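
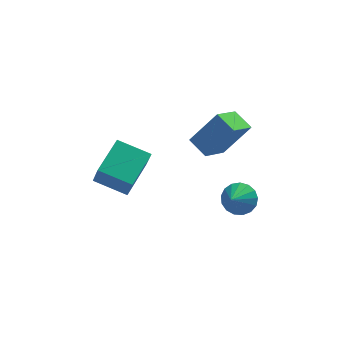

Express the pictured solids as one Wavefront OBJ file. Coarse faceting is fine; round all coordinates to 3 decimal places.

v -4.24 0.617 1.017
v -4.076 -0 2.274
v -3.2 2.189 1.652
v -3.035 1.572 2.909
v -2.805 -0.112 0.471
v -2.64 -0.729 1.728
v -1.764 1.46 1.106
v -1.6 0.843 2.363
v 2.397 0.941 -1.455
v 3.089 0.407 -1.559
v 1.863 0.099 -0.685
v 3.194 0.645 -1.227
v 3.116 0.95 -0.947
v 2.873 1.253 -0.784
v 2.521 1.485 -0.774
v 2.141 1.592 -0.921
v 1.82 1.55 -1.19
v 1.631 1.369 -1.519
v 1.617 1.089 -1.834
v 1.782 0.776 -2.062
v 2.088 0.501 -2.151
v 2.465 0.326 -2.081
v 2.826 0.292 -1.867
v 0.621 -0.314 2.968
v 1.844 -0.29 4.563
v 0.038 0.565 3.402
v 1.261 0.589 4.997
v 1.599 0.711 2.203
v 2.822 0.735 3.798
v 1.016 1.59 2.637
v 2.239 1.614 4.232
f 2 4 1
f 5 2 1
f 1 4 3
f 3 5 1
f 2 8 4
f 6 2 5
f 6 8 2
f 4 8 3
f 7 5 3
f 3 8 7
f 7 6 5
f 8 6 7
f 10 9 12
f 10 12 11
f 12 9 13
f 12 13 11
f 13 9 14
f 13 14 11
f 14 9 15
f 14 15 11
f 15 9 16
f 15 16 11
f 16 9 17
f 16 17 11
f 17 9 18
f 17 18 11
f 18 9 19
f 18 19 11
f 19 9 20
f 19 20 11
f 20 9 21
f 20 21 11
f 21 9 22
f 21 22 11
f 22 9 23
f 22 23 11
f 23 9 10
f 23 10 11
f 25 27 24
f 28 25 24
f 24 27 26
f 26 28 24
f 25 31 27
f 29 25 28
f 29 31 25
f 27 31 26
f 30 28 26
f 26 31 30
f 30 29 28
f 31 29 30



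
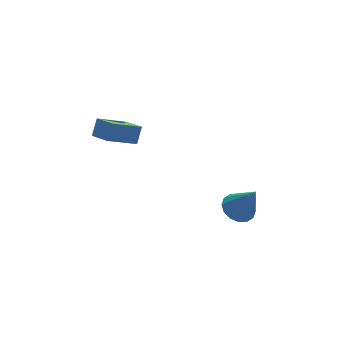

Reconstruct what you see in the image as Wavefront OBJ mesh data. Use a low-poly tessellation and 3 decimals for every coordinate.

v -0.902 -0.575 2.554
v -0.559 -1.498 2.947
v -2.266 -0.705 3.437
v -1.923 -1.628 3.831
v -0.517 -0.152 3.209
v -0.174 -1.075 3.603
v -1.881 -0.282 4.093
v -1.538 -1.205 4.486
v 3.688 -2.659 -2.328
v 4.462 -2.495 -2.503
v 4.192 -3.281 -0.672
v 4.314 -2.145 -2.326
v 3.998 -1.932 -2.15
v 3.6 -1.914 -2.022
v 3.224 -2.096 -1.976
v 2.973 -2.428 -2.024
v 2.914 -2.822 -2.154
v 3.061 -3.173 -2.33
v 3.377 -3.385 -2.507
v 3.776 -3.403 -2.635
v 4.151 -3.222 -2.681
v 4.402 -2.89 -2.633
f 2 4 1
f 5 2 1
f 1 4 3
f 3 5 1
f 2 8 4
f 6 2 5
f 6 8 2
f 4 8 3
f 7 5 3
f 3 8 7
f 7 6 5
f 8 6 7
f 10 9 12
f 10 12 11
f 12 9 13
f 12 13 11
f 13 9 14
f 13 14 11
f 14 9 15
f 14 15 11
f 15 9 16
f 15 16 11
f 16 9 17
f 16 17 11
f 17 9 18
f 17 18 11
f 18 9 19
f 18 19 11
f 19 9 20
f 19 20 11
f 20 9 21
f 20 21 11
f 21 9 22
f 21 22 11
f 22 9 10
f 22 10 11



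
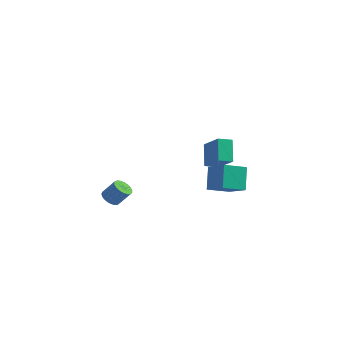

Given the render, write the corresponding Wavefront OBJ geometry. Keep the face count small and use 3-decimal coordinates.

v 2.553 -1.452 0.984
v 2.042 -0.636 2.067
v 3.054 -0.842 0.761
v 2.542 -0.026 1.844
v 3.738 -2.054 1.996
v 3.226 -1.238 3.079
v 4.238 -1.444 1.773
v 3.727 -0.628 2.856
v 1.368 0.87 -2.228
v 0.974 1.686 -0.971
v 2.134 1.988 -2.714
v 1.74 2.804 -1.456
v 2.66 0.316 -1.464
v 2.266 1.132 -0.206
v 3.426 1.434 -1.949
v 3.032 2.25 -0.692
v -4.248 0.021 -4.12
v -3.798 0.208 -4.503
v -3.122 0.465 -3.583
v -3.572 0.279 -3.2
v -3.93 0.426 -4.466
v -3.255 0.683 -3.546
v -4.118 0.574 -4.37
v -3.442 0.831 -3.45
v -4.328 0.626 -4.23
v -3.653 0.883 -3.31
v -4.525 0.574 -4.071
v -3.849 0.831 -3.151
v -4.673 0.426 -3.921
v -3.997 0.684 -3.001
v -4.748 0.208 -3.805
v -4.072 0.466 -2.885
v -4.736 -0.042 -3.743
v -4.061 0.216 -2.824
v -4.64 -0.281 -3.747
v -3.965 -0.024 -2.827
v -4.476 -0.468 -3.815
v -3.801 -0.211 -2.895
v -4.273 -0.57 -3.936
v -3.597 -0.313 -3.016
v -4.065 -0.57 -4.089
v -3.389 -0.313 -3.169
v -3.889 -0.468 -4.247
v -3.213 -0.211 -3.327
v -3.775 -0.281 -4.383
v -3.099 -0.024 -3.463
v -3.742 -0.042 -4.473
v -3.067 0.215 -3.554
f 2 4 1
f 5 2 1
f 1 4 3
f 3 5 1
f 2 8 4
f 6 2 5
f 6 8 2
f 4 8 3
f 7 5 3
f 3 8 7
f 7 6 5
f 8 6 7
f 10 12 9
f 13 10 9
f 9 12 11
f 11 13 9
f 10 16 12
f 14 10 13
f 14 16 10
f 12 16 11
f 15 13 11
f 11 16 15
f 15 14 13
f 16 14 15
f 18 17 21
f 18 21 19
f 19 21 22
f 19 22 20
f 21 17 23
f 21 23 22
f 22 23 24
f 22 24 20
f 23 17 25
f 23 25 24
f 24 25 26
f 24 26 20
f 25 17 27
f 25 27 26
f 26 27 28
f 26 28 20
f 27 17 29
f 27 29 28
f 28 29 30
f 28 30 20
f 29 17 31
f 29 31 30
f 30 31 32
f 30 32 20
f 31 17 33
f 31 33 32
f 32 33 34
f 32 34 20
f 33 17 35
f 33 35 34
f 34 35 36
f 34 36 20
f 35 17 37
f 35 37 36
f 36 37 38
f 36 38 20
f 37 17 39
f 37 39 38
f 38 39 40
f 38 40 20
f 39 17 41
f 39 41 40
f 40 41 42
f 40 42 20
f 41 17 43
f 41 43 42
f 42 43 44
f 42 44 20
f 43 17 45
f 43 45 44
f 44 45 46
f 44 46 20
f 45 17 47
f 45 47 46
f 46 47 48
f 46 48 20
f 47 17 18
f 47 18 48
f 48 18 19
f 48 19 20



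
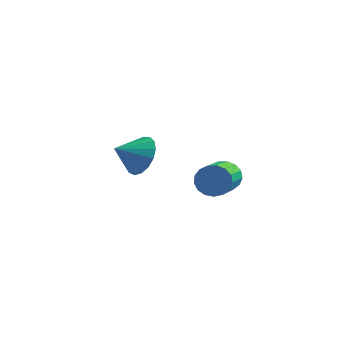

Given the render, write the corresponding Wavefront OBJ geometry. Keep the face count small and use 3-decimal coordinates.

v -3.199 4.106 0.088
v -2.699 4.259 0.893
v -3.981 3.374 0.712
v -3.013 4.595 0.892
v -3.369 4.818 0.708
v -3.687 4.879 0.381
v -3.892 4.762 -0.013
v -3.939 4.495 -0.384
v -3.816 4.138 -0.647
v -3.552 3.775 -0.742
v -3.207 3.487 -0.646
v -2.86 3.341 -0.383
v -2.59 3.37 -0.012
v -2.46 3.567 0.382
v -2.5 3.888 0.709
v 1.2 1.079 1.595
v 1.539 1.363 2.112
v 1.778 -0.395 2.922
v 1.44 -0.679 2.405
v 1.229 1.366 2.211
v 1.468 -0.391 3.02
v 0.912 1.304 2.169
v 1.152 -0.454 2.978
v 0.662 1.19 1.995
v 0.901 -0.568 2.805
v 0.534 1.05 1.73
v 0.774 -0.707 2.54
v 0.56 0.917 1.434
v 0.799 -0.84 2.244
v 0.732 0.821 1.175
v 0.971 -0.936 1.985
v 1.011 0.784 1.012
v 1.25 -0.973 1.822
v 1.334 0.815 0.983
v 1.573 -0.943 1.793
v 1.626 0.906 1.094
v 1.865 -0.852 1.904
v 1.821 1.036 1.32
v 2.06 -0.721 2.129
v 1.873 1.177 1.609
v 2.112 -0.581 2.418
v 1.772 1.295 1.895
v 2.011 -0.463 2.704
f 2 1 4
f 2 4 3
f 4 1 5
f 4 5 3
f 5 1 6
f 5 6 3
f 6 1 7
f 6 7 3
f 7 1 8
f 7 8 3
f 8 1 9
f 8 9 3
f 9 1 10
f 9 10 3
f 10 1 11
f 10 11 3
f 11 1 12
f 11 12 3
f 12 1 13
f 12 13 3
f 13 1 14
f 13 14 3
f 14 1 15
f 14 15 3
f 15 1 2
f 15 2 3
f 17 16 20
f 17 20 18
f 18 20 21
f 18 21 19
f 20 16 22
f 20 22 21
f 21 22 23
f 21 23 19
f 22 16 24
f 22 24 23
f 23 24 25
f 23 25 19
f 24 16 26
f 24 26 25
f 25 26 27
f 25 27 19
f 26 16 28
f 26 28 27
f 27 28 29
f 27 29 19
f 28 16 30
f 28 30 29
f 29 30 31
f 29 31 19
f 30 16 32
f 30 32 31
f 31 32 33
f 31 33 19
f 32 16 34
f 32 34 33
f 33 34 35
f 33 35 19
f 34 16 36
f 34 36 35
f 35 36 37
f 35 37 19
f 36 16 38
f 36 38 37
f 37 38 39
f 37 39 19
f 38 16 40
f 38 40 39
f 39 40 41
f 39 41 19
f 40 16 42
f 40 42 41
f 41 42 43
f 41 43 19
f 42 16 17
f 42 17 43
f 43 17 18
f 43 18 19



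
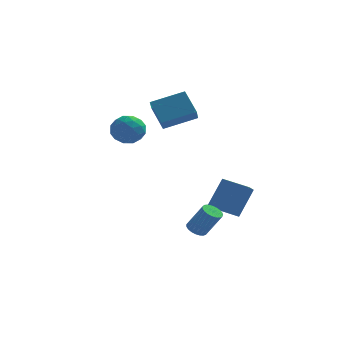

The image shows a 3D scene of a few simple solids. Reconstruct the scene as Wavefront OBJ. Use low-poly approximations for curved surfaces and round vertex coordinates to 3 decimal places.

v -1.929 3.615 3.268
v -1.915 2.68 4.036
v -0.066 4.205 3.951
v -0.052 3.271 4.719
v -1.188 2.649 2.081
v -1.174 1.715 2.849
v 0.675 3.24 2.764
v 0.689 2.305 3.532
v -3.355 4.265 1.82
v -2.526 3.783 2.3
v -3.874 2.737 1.18
v -3.045 2.255 1.66
v -3.846 2.657 2.249
v -3.526 3.601 2.645
v -2.874 2.919 0.835
v -2.554 3.863 1.231
v -2.229 2.951 1.691
v -2.83 2.789 2.565
v -3.57 3.731 0.915
v -4.171 3.569 1.789
v -2.895 4.158 2.116
v -3.505 2.362 1.364
v -3.976 2.598 1.71
v -3.488 2.315 1.992
v -3.483 4.051 2.319
v -2.995 3.767 2.601
v -3.771 3.106 2.571
v -3.405 2.753 0.879
v -2.917 2.469 1.161
v -2.912 4.205 1.488
v -2.424 3.922 1.77
v -2.629 3.414 0.909
v -2.233 3.385 2.041
v -2.538 2.488 1.664
v -2.438 2.878 1.18
v -2.25 3.433 1.412
v -2.586 3.29 2.554
v -2.891 2.392 2.178
v -3.362 2.628 2.524
v -3.174 3.183 2.757
v -2.412 2.801 2.196
v -3.509 4.128 1.302
v -3.814 3.23 0.926
v -3.226 3.337 0.723
v -3.038 3.892 0.956
v -3.862 4.032 1.816
v -4.167 3.135 1.439
v -4.15 3.087 2.068
v -3.962 3.642 2.3
v -3.988 3.719 1.284
v 1.231 -3.443 -2.859
v 1.732 -3.577 -3.18
v 2.59 -3.811 -1.742
v 2.089 -3.677 -1.421
v 1.753 -3.326 -3.151
v 2.611 -3.56 -1.714
v 1.684 -3.095 -3.072
v 2.542 -3.329 -1.635
v 1.537 -2.924 -2.956
v 2.394 -3.158 -1.519
v 1.336 -2.843 -2.824
v 2.194 -3.077 -1.386
v 1.118 -2.866 -2.697
v 1.975 -3.1 -1.26
v 0.919 -2.988 -2.598
v 1.776 -3.223 -1.161
v 0.774 -3.189 -2.544
v 1.632 -3.424 -1.107
v 0.708 -3.434 -2.545
v 1.566 -3.669 -1.108
v 0.733 -3.681 -2.6
v 1.59 -3.915 -1.163
v 0.843 -3.886 -2.699
v 1.701 -4.12 -1.262
v 1.021 -4.015 -2.827
v 1.879 -4.249 -1.389
v 1.235 -4.044 -2.959
v 2.093 -4.279 -1.522
v 1.449 -3.97 -3.074
v 2.307 -4.205 -1.637
v 1.625 -3.805 -3.152
v 2.482 -4.039 -1.715
v 1.531 2.667 -3.85
v 1.355 1.716 -3.286
v 2.264 3.553 -2.129
v 2.088 2.602 -1.564
v 3.052 2.158 -4.236
v 2.876 1.207 -3.671
v 3.785 3.044 -2.514
v 3.609 2.093 -1.95
f 2 4 1
f 5 2 1
f 1 4 3
f 3 5 1
f 2 8 4
f 6 2 5
f 6 8 2
f 4 8 3
f 7 5 3
f 3 8 7
f 7 6 5
f 8 6 7
f 9 46 25
f 46 20 49
f 25 49 14
f 46 49 25
f 9 25 21
f 25 14 26
f 21 26 10
f 25 26 21
f 9 21 30
f 21 10 31
f 30 31 16
f 21 31 30
f 9 30 42
f 30 16 45
f 42 45 19
f 30 45 42
f 9 42 46
f 42 19 50
f 46 50 20
f 42 50 46
f 10 26 37
f 26 14 40
f 37 40 18
f 26 40 37
f 14 49 27
f 49 20 48
f 27 48 13
f 49 48 27
f 20 50 47
f 50 19 43
f 47 43 11
f 50 43 47
f 19 45 44
f 45 16 32
f 44 32 15
f 45 32 44
f 16 31 36
f 31 10 33
f 36 33 17
f 31 33 36
f 12 38 24
f 38 18 39
f 24 39 13
f 38 39 24
f 12 24 22
f 24 13 23
f 22 23 11
f 24 23 22
f 12 22 29
f 22 11 28
f 29 28 15
f 22 28 29
f 12 29 34
f 29 15 35
f 34 35 17
f 29 35 34
f 12 34 38
f 34 17 41
f 38 41 18
f 34 41 38
f 13 39 27
f 39 18 40
f 27 40 14
f 39 40 27
f 11 23 47
f 23 13 48
f 47 48 20
f 23 48 47
f 15 28 44
f 28 11 43
f 44 43 19
f 28 43 44
f 17 35 36
f 35 15 32
f 36 32 16
f 35 32 36
f 18 41 37
f 41 17 33
f 37 33 10
f 41 33 37
f 52 51 55
f 52 55 53
f 53 55 56
f 53 56 54
f 55 51 57
f 55 57 56
f 56 57 58
f 56 58 54
f 57 51 59
f 57 59 58
f 58 59 60
f 58 60 54
f 59 51 61
f 59 61 60
f 60 61 62
f 60 62 54
f 61 51 63
f 61 63 62
f 62 63 64
f 62 64 54
f 63 51 65
f 63 65 64
f 64 65 66
f 64 66 54
f 65 51 67
f 65 67 66
f 66 67 68
f 66 68 54
f 67 51 69
f 67 69 68
f 68 69 70
f 68 70 54
f 69 51 71
f 69 71 70
f 70 71 72
f 70 72 54
f 71 51 73
f 71 73 72
f 72 73 74
f 72 74 54
f 73 51 75
f 73 75 74
f 74 75 76
f 74 76 54
f 75 51 77
f 75 77 76
f 76 77 78
f 76 78 54
f 77 51 79
f 77 79 78
f 78 79 80
f 78 80 54
f 79 51 81
f 79 81 80
f 80 81 82
f 80 82 54
f 81 51 52
f 81 52 82
f 82 52 53
f 82 53 54
f 84 86 83
f 87 84 83
f 83 86 85
f 85 87 83
f 84 90 86
f 88 84 87
f 88 90 84
f 86 90 85
f 89 87 85
f 85 90 89
f 89 88 87
f 90 88 89



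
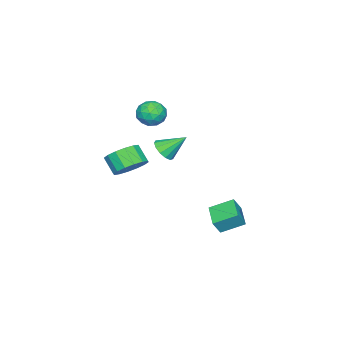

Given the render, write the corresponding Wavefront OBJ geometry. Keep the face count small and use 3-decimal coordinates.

v 1.102 -0.066 2.232
v 1.727 -0.196 2.698
v 0.558 1.026 3.268
v 1.845 0.129 2.417
v 1.727 0.392 2.078
v 1.411 0.51 1.788
v 0.996 0.445 1.639
v 0.616 0.217 1.678
v 0.389 -0.1 1.893
v 0.389 -0.406 2.216
v 0.616 -0.604 2.544
v 0.996 -0.632 2.773
v 1.411 -0.479 2.83
v 0.288 2.998 -3.739
v -0.864 2.108 -3.34
v -0.39 4.173 -3.076
v -1.542 3.283 -2.676
v 0.762 2.777 -2.864
v -0.39 1.887 -2.464
v 0.084 3.952 -2.2
v -1.068 3.062 -1.801
v -2.708 -2.322 3.053
v -1.946 -2.547 2.54
v -3.394 -3.613 2.6
v -2.632 -3.838 2.087
v -2.586 -3.848 3.032
v -2.162 -3.049 3.312
v -3.178 -3.111 1.828
v -2.754 -2.312 2.108
v -2.236 -3.034 1.783
v -1.87 -3.49 2.527
v -3.47 -2.67 2.613
v -3.104 -3.126 3.357
v -2.267 -2.321 2.836
v -3.073 -3.839 2.304
v -3.046 -3.845 2.859
v -2.598 -3.977 2.558
v -2.394 -2.616 3.29
v -1.945 -2.749 2.989
v -2.322 -3.513 3.278
v -3.395 -3.411 2.151
v -2.946 -3.544 1.85
v -2.742 -2.183 2.582
v -2.294 -2.315 2.281
v -3.018 -2.647 1.862
v -1.989 -2.74 2.09
v -2.392 -3.499 1.823
v -2.714 -3.071 1.671
v -2.464 -2.602 1.836
v -1.774 -3.008 2.527
v -2.177 -3.767 2.261
v -2.15 -3.772 2.816
v -1.901 -3.303 2.981
v -1.945 -3.294 2.082
v -3.163 -2.393 2.879
v -3.566 -3.152 2.613
v -3.439 -2.857 2.159
v -3.19 -2.388 2.324
v -2.948 -2.661 3.317
v -3.351 -3.42 3.05
v -2.876 -3.558 3.304
v -2.626 -3.089 3.469
v -3.395 -2.866 3.058
v -0.966 -3.406 -1.109
v 0.09 -3.656 -0.93
v -0.258 -4.485 -0.033
v -1.314 -4.234 -0.211
v -0.021 -3.225 -0.575
v -0.369 -4.054 0.322
v -0.385 -2.843 -0.363
v -0.734 -3.671 0.534
v -0.905 -2.611 -0.351
v -1.254 -3.439 0.546
v -1.441 -2.592 -0.541
v -1.79 -3.421 0.356
v -1.85 -2.791 -0.884
v -2.198 -3.62 0.013
v -2.022 -3.155 -1.287
v -2.37 -3.984 -0.39
v -1.911 -3.586 -1.642
v -2.259 -4.415 -0.745
v -1.546 -3.969 -1.854
v -1.895 -4.797 -0.957
v -1.026 -4.201 -1.866
v -1.375 -5.029 -0.969
v -0.49 -4.219 -1.676
v -0.839 -5.048 -0.779
v -0.082 -4.02 -1.333
v -0.43 -4.849 -0.436
f 2 1 4
f 2 4 3
f 4 1 5
f 4 5 3
f 5 1 6
f 5 6 3
f 6 1 7
f 6 7 3
f 7 1 8
f 7 8 3
f 8 1 9
f 8 9 3
f 9 1 10
f 9 10 3
f 10 1 11
f 10 11 3
f 11 1 12
f 11 12 3
f 12 1 13
f 12 13 3
f 13 1 2
f 13 2 3
f 15 17 14
f 18 15 14
f 14 17 16
f 16 18 14
f 15 21 17
f 19 15 18
f 19 21 15
f 17 21 16
f 20 18 16
f 16 21 20
f 20 19 18
f 21 19 20
f 22 59 38
f 59 33 62
f 38 62 27
f 59 62 38
f 22 38 34
f 38 27 39
f 34 39 23
f 38 39 34
f 22 34 43
f 34 23 44
f 43 44 29
f 34 44 43
f 22 43 55
f 43 29 58
f 55 58 32
f 43 58 55
f 22 55 59
f 55 32 63
f 59 63 33
f 55 63 59
f 23 39 50
f 39 27 53
f 50 53 31
f 39 53 50
f 27 62 40
f 62 33 61
f 40 61 26
f 62 61 40
f 33 63 60
f 63 32 56
f 60 56 24
f 63 56 60
f 32 58 57
f 58 29 45
f 57 45 28
f 58 45 57
f 29 44 49
f 44 23 46
f 49 46 30
f 44 46 49
f 25 51 37
f 51 31 52
f 37 52 26
f 51 52 37
f 25 37 35
f 37 26 36
f 35 36 24
f 37 36 35
f 25 35 42
f 35 24 41
f 42 41 28
f 35 41 42
f 25 42 47
f 42 28 48
f 47 48 30
f 42 48 47
f 25 47 51
f 47 30 54
f 51 54 31
f 47 54 51
f 26 52 40
f 52 31 53
f 40 53 27
f 52 53 40
f 24 36 60
f 36 26 61
f 60 61 33
f 36 61 60
f 28 41 57
f 41 24 56
f 57 56 32
f 41 56 57
f 30 48 49
f 48 28 45
f 49 45 29
f 48 45 49
f 31 54 50
f 54 30 46
f 50 46 23
f 54 46 50
f 65 64 68
f 65 68 66
f 66 68 69
f 66 69 67
f 68 64 70
f 68 70 69
f 69 70 71
f 69 71 67
f 70 64 72
f 70 72 71
f 71 72 73
f 71 73 67
f 72 64 74
f 72 74 73
f 73 74 75
f 73 75 67
f 74 64 76
f 74 76 75
f 75 76 77
f 75 77 67
f 76 64 78
f 76 78 77
f 77 78 79
f 77 79 67
f 78 64 80
f 78 80 79
f 79 80 81
f 79 81 67
f 80 64 82
f 80 82 81
f 81 82 83
f 81 83 67
f 82 64 84
f 82 84 83
f 83 84 85
f 83 85 67
f 84 64 86
f 84 86 85
f 85 86 87
f 85 87 67
f 86 64 88
f 86 88 87
f 87 88 89
f 87 89 67
f 88 64 65
f 88 65 89
f 89 65 66
f 89 66 67



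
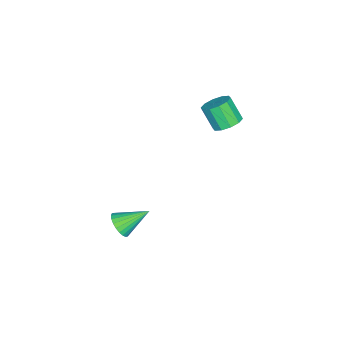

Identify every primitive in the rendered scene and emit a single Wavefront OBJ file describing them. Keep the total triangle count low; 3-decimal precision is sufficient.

v 3.299 -0.313 -3.47
v 3.92 -0.054 -3.316
v 2.621 0.813 -2.63
v 3.862 0.08 -3.542
v 3.718 0.154 -3.757
v 3.511 0.157 -3.929
v 3.271 0.089 -4.031
v 3.036 -0.041 -4.047
v 2.841 -0.212 -3.976
v 2.715 -0.398 -3.828
v 2.679 -0.571 -3.625
v 2.737 -0.706 -3.399
v 2.88 -0.78 -3.183
v 3.088 -0.783 -3.012
v 3.327 -0.714 -2.91
v 3.563 -0.585 -2.893
v 3.758 -0.414 -2.965
v 3.883 -0.227 -3.113
v -0.461 3.223 1.842
v 0.245 3.215 1.986
v 0.026 2.549 3.021
v -0.679 2.557 2.878
v 0.069 3.575 2.18
v -0.15 2.909 3.216
v -0.31 3.8 2.246
v -0.528 3.134 3.281
v -0.746 3.805 2.157
v -0.964 3.139 3.192
v -1.073 3.587 1.948
v -1.291 2.921 2.983
v -1.166 3.231 1.699
v -1.385 2.565 2.734
v -0.99 2.871 1.504
v -1.209 2.205 2.54
v -0.612 2.646 1.439
v -0.83 1.98 2.474
v -0.176 2.641 1.528
v -0.394 1.975 2.563
v 0.151 2.859 1.737
v -0.067 2.193 2.772
f 2 1 4
f 2 4 3
f 4 1 5
f 4 5 3
f 5 1 6
f 5 6 3
f 6 1 7
f 6 7 3
f 7 1 8
f 7 8 3
f 8 1 9
f 8 9 3
f 9 1 10
f 9 10 3
f 10 1 11
f 10 11 3
f 11 1 12
f 11 12 3
f 12 1 13
f 12 13 3
f 13 1 14
f 13 14 3
f 14 1 15
f 14 15 3
f 15 1 16
f 15 16 3
f 16 1 17
f 16 17 3
f 17 1 18
f 17 18 3
f 18 1 2
f 18 2 3
f 20 19 23
f 20 23 21
f 21 23 24
f 21 24 22
f 23 19 25
f 23 25 24
f 24 25 26
f 24 26 22
f 25 19 27
f 25 27 26
f 26 27 28
f 26 28 22
f 27 19 29
f 27 29 28
f 28 29 30
f 28 30 22
f 29 19 31
f 29 31 30
f 30 31 32
f 30 32 22
f 31 19 33
f 31 33 32
f 32 33 34
f 32 34 22
f 33 19 35
f 33 35 34
f 34 35 36
f 34 36 22
f 35 19 37
f 35 37 36
f 36 37 38
f 36 38 22
f 37 19 39
f 37 39 38
f 38 39 40
f 38 40 22
f 39 19 20
f 39 20 40
f 40 20 21
f 40 21 22



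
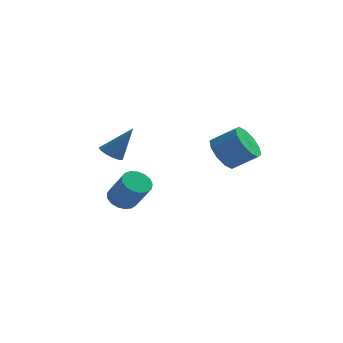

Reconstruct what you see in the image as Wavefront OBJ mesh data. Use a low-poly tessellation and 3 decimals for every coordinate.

v 2.267 2.303 -0.419
v 2.886 2.364 -1.289
v 4.133 2.237 -0.411
v 3.513 2.177 0.459
v 2.79 2.978 -1.064
v 4.036 2.852 -0.186
v 2.494 3.335 -0.592
v 3.74 3.208 0.286
v 2.111 3.297 -0.054
v 3.357 3.17 0.824
v 1.788 2.88 0.344
v 3.034 2.753 1.223
v 1.647 2.243 0.451
v 2.894 2.116 1.329
v 1.744 1.628 0.226
v 2.99 1.502 1.104
v 2.04 1.272 -0.246
v 3.286 1.145 0.632
v 2.423 1.31 -0.784
v 3.669 1.183 0.094
v 2.746 1.727 -1.183
v 3.992 1.6 -0.304
v -3.151 2.533 -0.639
v -2.709 2.036 -0.857
v -2.089 2.767 0.979
v -2.571 2.377 -0.998
v -2.617 2.768 -1.024
v -2.832 3.084 -0.929
v -3.149 3.225 -0.741
v -3.467 3.146 -0.521
v -3.684 2.873 -0.338
v -3.733 2.491 -0.251
v -3.597 2.123 -0.287
v -3.319 1.884 -0.435
v -2.988 1.852 -0.647
v -2.147 -2.169 -1.613
v -1.468 -1.902 -1.86
v -0.694 -2.605 -0.494
v -1.373 -2.871 -0.247
v -1.597 -1.63 -1.647
v -0.824 -2.333 -0.281
v -1.852 -1.482 -1.427
v -1.079 -2.185 -0.061
v -2.175 -1.491 -1.249
v -1.401 -2.194 0.117
v -2.491 -1.655 -1.154
v -1.717 -2.358 0.212
v -2.728 -1.937 -1.165
v -1.955 -2.64 0.202
v -2.832 -2.272 -1.278
v -2.059 -2.974 0.088
v -2.779 -2.583 -1.468
v -2.006 -3.286 -0.102
v -2.582 -2.799 -1.691
v -1.808 -3.502 -0.325
v -2.284 -2.871 -1.897
v -1.511 -3.574 -0.531
v -1.955 -2.782 -2.037
v -1.182 -3.485 -0.671
v -1.67 -2.552 -2.08
v -0.897 -3.255 -0.714
v -1.494 -2.235 -2.017
v -0.721 -2.938 -0.651
f 2 1 5
f 2 5 3
f 3 5 6
f 3 6 4
f 5 1 7
f 5 7 6
f 6 7 8
f 6 8 4
f 7 1 9
f 7 9 8
f 8 9 10
f 8 10 4
f 9 1 11
f 9 11 10
f 10 11 12
f 10 12 4
f 11 1 13
f 11 13 12
f 12 13 14
f 12 14 4
f 13 1 15
f 13 15 14
f 14 15 16
f 14 16 4
f 15 1 17
f 15 17 16
f 16 17 18
f 16 18 4
f 17 1 19
f 17 19 18
f 18 19 20
f 18 20 4
f 19 1 21
f 19 21 20
f 20 21 22
f 20 22 4
f 21 1 2
f 21 2 22
f 22 2 3
f 22 3 4
f 24 23 26
f 24 26 25
f 26 23 27
f 26 27 25
f 27 23 28
f 27 28 25
f 28 23 29
f 28 29 25
f 29 23 30
f 29 30 25
f 30 23 31
f 30 31 25
f 31 23 32
f 31 32 25
f 32 23 33
f 32 33 25
f 33 23 34
f 33 34 25
f 34 23 35
f 34 35 25
f 35 23 24
f 35 24 25
f 37 36 40
f 37 40 38
f 38 40 41
f 38 41 39
f 40 36 42
f 40 42 41
f 41 42 43
f 41 43 39
f 42 36 44
f 42 44 43
f 43 44 45
f 43 45 39
f 44 36 46
f 44 46 45
f 45 46 47
f 45 47 39
f 46 36 48
f 46 48 47
f 47 48 49
f 47 49 39
f 48 36 50
f 48 50 49
f 49 50 51
f 49 51 39
f 50 36 52
f 50 52 51
f 51 52 53
f 51 53 39
f 52 36 54
f 52 54 53
f 53 54 55
f 53 55 39
f 54 36 56
f 54 56 55
f 55 56 57
f 55 57 39
f 56 36 58
f 56 58 57
f 57 58 59
f 57 59 39
f 58 36 60
f 58 60 59
f 59 60 61
f 59 61 39
f 60 36 62
f 60 62 61
f 61 62 63
f 61 63 39
f 62 36 37
f 62 37 63
f 63 37 38
f 63 38 39



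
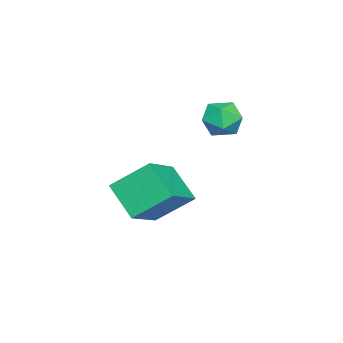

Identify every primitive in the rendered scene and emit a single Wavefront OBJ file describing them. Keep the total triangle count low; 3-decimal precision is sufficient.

v -3.76 2.286 2.177
v -3.05 2.298 1.688
v -3.25 1.202 2.892
v -2.54 1.214 2.403
v -2.69 1.854 2.961
v -3.005 2.524 2.519
v -3.295 0.976 2.061
v -3.61 1.646 1.619
v -2.763 1.488 1.617
v -2.389 2.031 2.172
v -3.911 1.469 2.408
v -3.537 2.012 2.963
v -3.363 -1.622 -1.78
v -3.766 -0.262 -0.656
v -2.624 -0.523 -2.846
v -3.028 0.837 -1.722
v -1.652 -1.877 -0.858
v -2.056 -0.517 0.266
v -0.914 -0.778 -1.924
v -1.317 0.582 -0.8
f 1 12 6
f 1 6 2
f 1 2 8
f 1 8 11
f 1 11 12
f 2 6 10
f 6 12 5
f 12 11 3
f 11 8 7
f 8 2 9
f 4 10 5
f 4 5 3
f 4 3 7
f 4 7 9
f 4 9 10
f 5 10 6
f 3 5 12
f 7 3 11
f 9 7 8
f 10 9 2
f 14 16 13
f 17 14 13
f 13 16 15
f 15 17 13
f 14 20 16
f 18 14 17
f 18 20 14
f 16 20 15
f 19 17 15
f 15 20 19
f 19 18 17
f 20 18 19



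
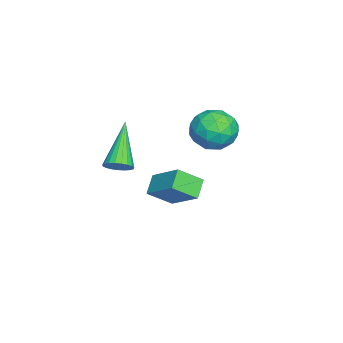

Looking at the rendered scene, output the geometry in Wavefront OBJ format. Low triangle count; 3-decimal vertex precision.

v -0.16 -0.738 -0.273
v 0.11 -0.338 0.031
v -1.7 -0.782 1.153
v -0.026 -0.207 -0.112
v -0.185 -0.168 -0.283
v -0.34 -0.227 -0.452
v -0.464 -0.375 -0.591
v -0.535 -0.585 -0.674
v -0.542 -0.822 -0.688
v -0.482 -1.044 -0.631
v -0.366 -1.213 -0.511
v -0.215 -1.3 -0.351
v -0.054 -1.289 -0.177
v 0.088 -1.184 -0.02
v 0.188 -1.001 0.094
v 0.227 -0.773 0.144
v 0.2 -0.538 0.121
v -4.457 0.653 -3.792
v -4.049 -0.25 -3.079
v -3.65 1.759 -2.854
v -3.243 0.857 -2.141
v -3.697 0.563 -4.339
v -3.29 -0.339 -3.626
v -2.891 1.67 -3.401
v -2.483 0.767 -2.688
v -2.036 2.95 0.127
v -1.305 2.35 0.329
v -2.835 2.39 1.351
v -2.104 1.79 1.553
v -1.996 2.743 1.678
v -1.502 3.089 0.921
v -2.638 1.651 0.759
v -2.144 1.997 0.002
v -1.677 1.547 0.72
v -1.28 2.222 1.288
v -2.86 2.518 0.392
v -2.463 3.193 0.96
v -1.601 2.699 0.12
v -2.539 2.041 1.56
v -2.476 2.601 1.633
v -2.046 2.248 1.752
v -1.717 3.134 0.468
v -1.287 2.781 0.587
v -1.693 3.012 1.38
v -2.853 1.959 1.093
v -2.423 1.606 1.212
v -2.094 2.492 -0.072
v -1.664 2.139 0.047
v -2.447 1.728 0.3
v -1.389 1.875 0.469
v -1.859 1.545 1.189
v -2.172 1.463 0.722
v -1.882 1.667 0.277
v -1.156 2.271 0.803
v -1.625 1.942 1.523
v -1.562 2.503 1.596
v -1.272 2.706 1.151
v -1.374 1.799 1.033
v -2.515 2.798 0.157
v -2.984 2.469 0.877
v -2.868 2.034 0.529
v -2.578 2.237 0.084
v -2.281 3.195 0.491
v -2.751 2.865 1.211
v -2.258 3.073 1.403
v -1.968 3.277 0.958
v -2.766 2.941 0.647
f 2 1 4
f 2 4 3
f 4 1 5
f 4 5 3
f 5 1 6
f 5 6 3
f 6 1 7
f 6 7 3
f 7 1 8
f 7 8 3
f 8 1 9
f 8 9 3
f 9 1 10
f 9 10 3
f 10 1 11
f 10 11 3
f 11 1 12
f 11 12 3
f 12 1 13
f 12 13 3
f 13 1 14
f 13 14 3
f 14 1 15
f 14 15 3
f 15 1 16
f 15 16 3
f 16 1 17
f 16 17 3
f 17 1 2
f 17 2 3
f 19 21 18
f 22 19 18
f 18 21 20
f 20 22 18
f 19 25 21
f 23 19 22
f 23 25 19
f 21 25 20
f 24 22 20
f 20 25 24
f 24 23 22
f 25 23 24
f 26 63 42
f 63 37 66
f 42 66 31
f 63 66 42
f 26 42 38
f 42 31 43
f 38 43 27
f 42 43 38
f 26 38 47
f 38 27 48
f 47 48 33
f 38 48 47
f 26 47 59
f 47 33 62
f 59 62 36
f 47 62 59
f 26 59 63
f 59 36 67
f 63 67 37
f 59 67 63
f 27 43 54
f 43 31 57
f 54 57 35
f 43 57 54
f 31 66 44
f 66 37 65
f 44 65 30
f 66 65 44
f 37 67 64
f 67 36 60
f 64 60 28
f 67 60 64
f 36 62 61
f 62 33 49
f 61 49 32
f 62 49 61
f 33 48 53
f 48 27 50
f 53 50 34
f 48 50 53
f 29 55 41
f 55 35 56
f 41 56 30
f 55 56 41
f 29 41 39
f 41 30 40
f 39 40 28
f 41 40 39
f 29 39 46
f 39 28 45
f 46 45 32
f 39 45 46
f 29 46 51
f 46 32 52
f 51 52 34
f 46 52 51
f 29 51 55
f 51 34 58
f 55 58 35
f 51 58 55
f 30 56 44
f 56 35 57
f 44 57 31
f 56 57 44
f 28 40 64
f 40 30 65
f 64 65 37
f 40 65 64
f 32 45 61
f 45 28 60
f 61 60 36
f 45 60 61
f 34 52 53
f 52 32 49
f 53 49 33
f 52 49 53
f 35 58 54
f 58 34 50
f 54 50 27
f 58 50 54



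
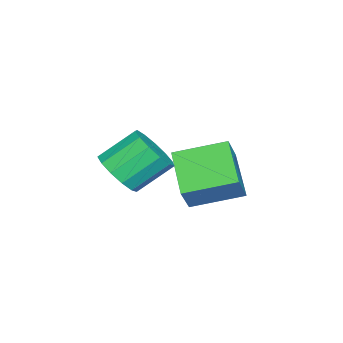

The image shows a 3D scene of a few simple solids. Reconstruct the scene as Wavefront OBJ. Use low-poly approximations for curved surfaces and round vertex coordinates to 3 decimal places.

v -2.349 -2.759 -4.473
v -3.909 -3.718 -3.425
v -3.124 -0.88 -3.906
v -4.684 -1.839 -2.858
v -1.576 -2.781 -3.342
v -3.136 -3.74 -2.294
v -2.351 -0.902 -2.775
v -3.911 -1.861 -1.727
v 0.303 -4.381 -1.597
v 0.893 -4.698 -0.828
v 0.087 -3.636 0.227
v -0.503 -3.319 -0.543
v 1.165 -4.252 -1.068
v 0.359 -3.19 -0.013
v 1.164 -3.848 -1.476
v 0.358 -2.786 -0.421
v 0.89 -3.613 -1.923
v 0.084 -2.551 -0.868
v 0.429 -3.621 -2.266
v -0.377 -2.559 -1.212
v -0.072 -3.871 -2.397
v -0.878 -2.809 -1.343
v -0.454 -4.283 -2.274
v -1.26 -3.221 -1.22
v -0.595 -4.726 -1.936
v -1.401 -3.664 -0.882
v -0.451 -5.059 -1.491
v -1.257 -3.997 -0.436
v -0.068 -5.177 -1.079
v -0.874 -4.115 -0.024
v 0.433 -5.043 -0.832
v -0.373 -3.981 0.223
f 2 4 1
f 5 2 1
f 1 4 3
f 3 5 1
f 2 8 4
f 6 2 5
f 6 8 2
f 4 8 3
f 7 5 3
f 3 8 7
f 7 6 5
f 8 6 7
f 10 9 13
f 10 13 11
f 11 13 14
f 11 14 12
f 13 9 15
f 13 15 14
f 14 15 16
f 14 16 12
f 15 9 17
f 15 17 16
f 16 17 18
f 16 18 12
f 17 9 19
f 17 19 18
f 18 19 20
f 18 20 12
f 19 9 21
f 19 21 20
f 20 21 22
f 20 22 12
f 21 9 23
f 21 23 22
f 22 23 24
f 22 24 12
f 23 9 25
f 23 25 24
f 24 25 26
f 24 26 12
f 25 9 27
f 25 27 26
f 26 27 28
f 26 28 12
f 27 9 29
f 27 29 28
f 28 29 30
f 28 30 12
f 29 9 31
f 29 31 30
f 30 31 32
f 30 32 12
f 31 9 10
f 31 10 32
f 32 10 11
f 32 11 12



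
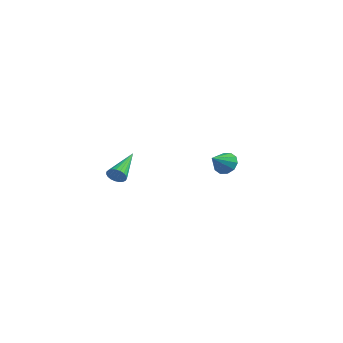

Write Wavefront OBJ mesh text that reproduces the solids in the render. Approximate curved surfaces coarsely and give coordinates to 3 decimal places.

v 3.255 -3.099 -0.259
v 3.846 -3.23 -0.432
v 3.225 -4.021 0.339
v 3.86 -3.018 -0.106
v 3.643 -2.838 0.163
v 3.278 -2.757 0.27
v 2.904 -2.806 0.175
v 2.663 -2.968 -0.085
v 2.649 -3.179 -0.412
v 2.866 -3.359 -0.68
v 3.231 -3.44 -0.788
v 3.605 -3.391 -0.693
v -3.183 -3.06 -2.735
v -3.001 -2.818 -3.158
v -3.697 -1.32 -1.965
v -3.207 -2.855 -3.213
v -3.409 -2.927 -3.184
v -3.571 -3.022 -3.079
v -3.667 -3.123 -2.914
v -3.679 -3.214 -2.718
v -3.606 -3.278 -2.524
v -3.459 -3.304 -2.368
v -3.264 -3.287 -2.275
v -3.056 -3.232 -2.261
v -2.869 -3.146 -2.329
v -2.737 -3.046 -2.468
v -2.682 -2.948 -2.653
v -2.713 -2.869 -2.852
v -2.826 -2.823 -3.03
f 2 1 4
f 2 4 3
f 4 1 5
f 4 5 3
f 5 1 6
f 5 6 3
f 6 1 7
f 6 7 3
f 7 1 8
f 7 8 3
f 8 1 9
f 8 9 3
f 9 1 10
f 9 10 3
f 10 1 11
f 10 11 3
f 11 1 12
f 11 12 3
f 12 1 2
f 12 2 3
f 14 13 16
f 14 16 15
f 16 13 17
f 16 17 15
f 17 13 18
f 17 18 15
f 18 13 19
f 18 19 15
f 19 13 20
f 19 20 15
f 20 13 21
f 20 21 15
f 21 13 22
f 21 22 15
f 22 13 23
f 22 23 15
f 23 13 24
f 23 24 15
f 24 13 25
f 24 25 15
f 25 13 26
f 25 26 15
f 26 13 27
f 26 27 15
f 27 13 28
f 27 28 15
f 28 13 29
f 28 29 15
f 29 13 14
f 29 14 15



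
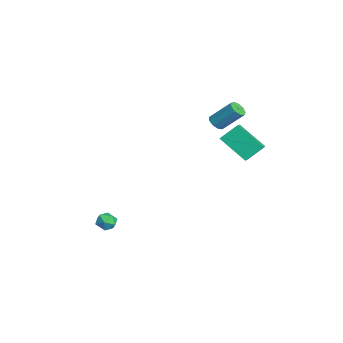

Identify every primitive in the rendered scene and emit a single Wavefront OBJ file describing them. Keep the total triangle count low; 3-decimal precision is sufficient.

v 1.516 3.87 2.459
v 0.571 2.634 3.732
v 1.404 4.833 3.311
v 0.459 3.597 4.584
v 2.641 3.543 2.976
v 1.696 2.307 4.249
v 2.529 4.506 3.828
v 1.584 3.27 5.101
v 0.457 -3.067 -2.222
v 0.792 -3.387 -1.734
v 0.468 -3.973 -2.826
v 0.803 -4.293 -2.338
v 0.161 -4.114 -2.244
v 0.154 -3.554 -1.871
v 1.106 -3.806 -2.689
v 1.099 -3.246 -2.316
v 1.193 -3.844 -2.023
v 0.609 -4.035 -1.748
v 0.651 -3.325 -2.812
v 0.067 -3.516 -2.537
v -2.828 2.868 3.162
v -2.325 2.606 3.218
v -1.868 3.75 4.474
v -2.372 4.012 4.418
v -2.299 2.888 2.951
v -1.843 4.033 4.207
v -2.521 3.161 2.782
v -2.064 4.306 4.039
v -2.887 3.297 2.792
v -2.43 4.442 4.048
v -3.225 3.232 2.974
v -2.768 4.376 4.231
v -3.378 2.996 3.245
v -2.921 4.141 4.501
v -3.273 2.7 3.476
v -2.817 3.845 4.733
v -2.961 2.483 3.561
v -2.504 3.628 4.817
v -2.586 2.445 3.459
v -2.13 3.59 4.715
f 2 4 1
f 5 2 1
f 1 4 3
f 3 5 1
f 2 8 4
f 6 2 5
f 6 8 2
f 4 8 3
f 7 5 3
f 3 8 7
f 7 6 5
f 8 6 7
f 9 20 14
f 9 14 10
f 9 10 16
f 9 16 19
f 9 19 20
f 10 14 18
f 14 20 13
f 20 19 11
f 19 16 15
f 16 10 17
f 12 18 13
f 12 13 11
f 12 11 15
f 12 15 17
f 12 17 18
f 13 18 14
f 11 13 20
f 15 11 19
f 17 15 16
f 18 17 10
f 22 21 25
f 22 25 23
f 23 25 26
f 23 26 24
f 25 21 27
f 25 27 26
f 26 27 28
f 26 28 24
f 27 21 29
f 27 29 28
f 28 29 30
f 28 30 24
f 29 21 31
f 29 31 30
f 30 31 32
f 30 32 24
f 31 21 33
f 31 33 32
f 32 33 34
f 32 34 24
f 33 21 35
f 33 35 34
f 34 35 36
f 34 36 24
f 35 21 37
f 35 37 36
f 36 37 38
f 36 38 24
f 37 21 39
f 37 39 38
f 38 39 40
f 38 40 24
f 39 21 22
f 39 22 40
f 40 22 23
f 40 23 24



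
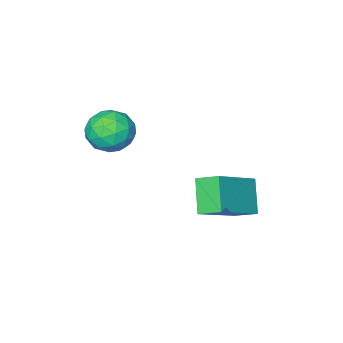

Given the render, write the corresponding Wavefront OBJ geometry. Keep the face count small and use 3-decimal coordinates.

v -0.437 0.802 0.179
v 0.247 0.845 -0.362
v 0.313 -0.005 1.062
v 0.997 0.038 0.521
v 0.74 0.749 0.958
v 0.276 1.248 0.412
v 0.284 -0.408 0.288
v -0.18 0.091 -0.258
v 0.692 0.098 -0.294
v 0.974 0.813 0.12
v -0.414 0.027 0.58
v -0.132 0.742 0.994
v -0.161 0.894 -0.169
v 0.721 -0.054 0.869
v 0.57 0.363 1.126
v 0.971 0.389 0.808
v -0.144 1.131 0.286
v 0.258 1.157 -0.032
v 0.548 1.1 0.744
v 0.302 -0.317 0.732
v 0.704 -0.291 0.414
v -0.411 0.451 -0.108
v -0.01 0.477 -0.426
v 0.012 -0.26 -0.044
v 0.503 0.481 -0.447
v 0.944 0.006 0.072
v 0.525 -0.256 -0.065
v 0.252 0.037 -0.386
v 0.668 0.901 -0.204
v 1.109 0.427 0.315
v 0.958 0.844 0.572
v 0.685 1.137 0.251
v 0.93 0.462 -0.164
v -0.549 0.413 0.385
v -0.108 -0.061 0.904
v -0.125 -0.297 0.449
v -0.398 -0.004 0.128
v -0.384 0.834 0.628
v 0.057 0.359 1.147
v 0.308 0.803 1.086
v 0.035 1.096 0.765
v -0.37 0.378 0.864
v -3.713 1.623 -3.213
v -1.978 1.892 -2.099
v -4.084 2.364 -2.814
v -2.349 2.633 -1.7
v -3.191 2.427 -4.22
v -1.456 2.696 -3.106
v -3.562 3.168 -3.821
v -1.827 3.437 -2.707
f 1 38 17
f 38 12 41
f 17 41 6
f 38 41 17
f 1 17 13
f 17 6 18
f 13 18 2
f 17 18 13
f 1 13 22
f 13 2 23
f 22 23 8
f 13 23 22
f 1 22 34
f 22 8 37
f 34 37 11
f 22 37 34
f 1 34 38
f 34 11 42
f 38 42 12
f 34 42 38
f 2 18 29
f 18 6 32
f 29 32 10
f 18 32 29
f 6 41 19
f 41 12 40
f 19 40 5
f 41 40 19
f 12 42 39
f 42 11 35
f 39 35 3
f 42 35 39
f 11 37 36
f 37 8 24
f 36 24 7
f 37 24 36
f 8 23 28
f 23 2 25
f 28 25 9
f 23 25 28
f 4 30 16
f 30 10 31
f 16 31 5
f 30 31 16
f 4 16 14
f 16 5 15
f 14 15 3
f 16 15 14
f 4 14 21
f 14 3 20
f 21 20 7
f 14 20 21
f 4 21 26
f 21 7 27
f 26 27 9
f 21 27 26
f 4 26 30
f 26 9 33
f 30 33 10
f 26 33 30
f 5 31 19
f 31 10 32
f 19 32 6
f 31 32 19
f 3 15 39
f 15 5 40
f 39 40 12
f 15 40 39
f 7 20 36
f 20 3 35
f 36 35 11
f 20 35 36
f 9 27 28
f 27 7 24
f 28 24 8
f 27 24 28
f 10 33 29
f 33 9 25
f 29 25 2
f 33 25 29
f 44 46 43
f 47 44 43
f 43 46 45
f 45 47 43
f 44 50 46
f 48 44 47
f 48 50 44
f 46 50 45
f 49 47 45
f 45 50 49
f 49 48 47
f 50 48 49



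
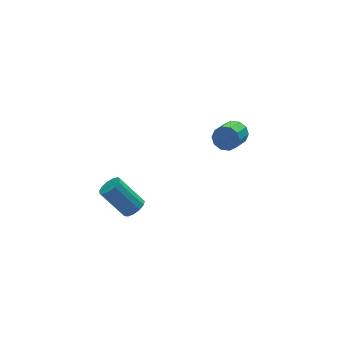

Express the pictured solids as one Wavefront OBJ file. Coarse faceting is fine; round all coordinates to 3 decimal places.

v -2.848 0.415 0.081
v -2.441 1.018 0.036
v -3.524 1.869 1.634
v -3.932 1.265 1.679
v -2.763 1.077 -0.214
v -3.846 1.928 1.385
v -3.112 0.925 -0.37
v -4.195 1.776 1.229
v -3.377 0.611 -0.382
v -4.46 1.462 1.216
v -3.475 0.235 -0.248
v -4.558 1.086 1.35
v -3.374 -0.084 -0.009
v -4.457 0.766 1.589
v -3.106 -0.245 0.258
v -4.189 0.606 1.856
v -2.756 -0.197 0.469
v -3.839 0.654 2.067
v -2.436 0.046 0.557
v -3.519 0.897 2.155
v -2.246 0.406 0.493
v -3.329 1.257 2.092
v -2.248 0.768 0.299
v -3.331 1.619 1.898
v 3.99 2.814 2.341
v 4.585 2.584 2.856
v 3.625 1.576 3.514
v 3.03 1.806 2.999
v 4.331 2.966 3.071
v 3.371 1.958 3.729
v 3.947 3.29 3.007
v 2.987 2.282 3.665
v 3.579 3.433 2.689
v 2.619 2.424 3.347
v 3.368 3.339 2.237
v 2.408 2.33 2.896
v 3.395 3.044 1.826
v 2.435 2.036 2.484
v 3.649 2.662 1.611
v 2.689 1.654 2.269
v 4.033 2.338 1.675
v 3.073 1.33 2.333
v 4.401 2.196 1.993
v 3.441 1.187 2.651
v 4.612 2.29 2.444
v 3.652 1.281 3.103
f 2 1 5
f 2 5 3
f 3 5 6
f 3 6 4
f 5 1 7
f 5 7 6
f 6 7 8
f 6 8 4
f 7 1 9
f 7 9 8
f 8 9 10
f 8 10 4
f 9 1 11
f 9 11 10
f 10 11 12
f 10 12 4
f 11 1 13
f 11 13 12
f 12 13 14
f 12 14 4
f 13 1 15
f 13 15 14
f 14 15 16
f 14 16 4
f 15 1 17
f 15 17 16
f 16 17 18
f 16 18 4
f 17 1 19
f 17 19 18
f 18 19 20
f 18 20 4
f 19 1 21
f 19 21 20
f 20 21 22
f 20 22 4
f 21 1 23
f 21 23 22
f 22 23 24
f 22 24 4
f 23 1 2
f 23 2 24
f 24 2 3
f 24 3 4
f 26 25 29
f 26 29 27
f 27 29 30
f 27 30 28
f 29 25 31
f 29 31 30
f 30 31 32
f 30 32 28
f 31 25 33
f 31 33 32
f 32 33 34
f 32 34 28
f 33 25 35
f 33 35 34
f 34 35 36
f 34 36 28
f 35 25 37
f 35 37 36
f 36 37 38
f 36 38 28
f 37 25 39
f 37 39 38
f 38 39 40
f 38 40 28
f 39 25 41
f 39 41 40
f 40 41 42
f 40 42 28
f 41 25 43
f 41 43 42
f 42 43 44
f 42 44 28
f 43 25 45
f 43 45 44
f 44 45 46
f 44 46 28
f 45 25 26
f 45 26 46
f 46 26 27
f 46 27 28



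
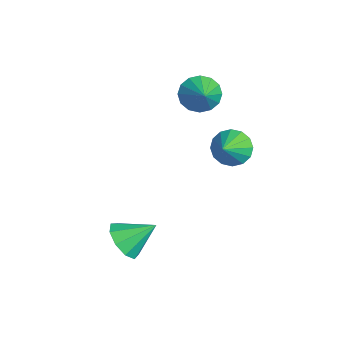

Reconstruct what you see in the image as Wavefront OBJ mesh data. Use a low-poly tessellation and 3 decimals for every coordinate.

v -4.052 0.459 0.994
v -3.511 0.324 0.129
v -2.748 0.361 1.826
v -3.519 0.851 0.205
v -3.671 1.274 0.493
v -3.925 1.478 0.915
v -4.212 1.409 1.358
v -4.457 1.086 1.704
v -4.594 0.595 1.86
v -4.585 0.067 1.784
v -4.433 -0.356 1.496
v -4.18 -0.56 1.074
v -3.892 -0.491 0.63
v -3.647 -0.168 0.284
v 1.813 -4.33 -3.615
v 2.579 -4.862 -3.092
v 2.067 -2.95 -2.585
v 2.869 -4.495 -3.655
v 2.665 -4.051 -4.199
v 2.061 -3.737 -4.47
v 1.342 -3.7 -4.341
v 0.843 -3.958 -3.872
v 0.797 -4.39 -3.283
v 1.227 -4.793 -2.849
v 1.931 -4.98 -2.773
v -1.47 1.31 -0.949
v -0.885 1.202 -1.765
v -0.51 0.63 -0.171
v -0.737 1.656 -1.552
v -0.786 2.017 -1.177
v -1.018 2.188 -0.74
v -1.371 2.124 -0.36
v -1.751 1.842 -0.138
v -2.055 1.417 -0.133
v -2.203 0.963 -0.346
v -2.154 0.603 -0.721
v -1.923 0.431 -1.157
v -1.569 0.495 -1.538
v -1.19 0.777 -1.76
f 2 1 4
f 2 4 3
f 4 1 5
f 4 5 3
f 5 1 6
f 5 6 3
f 6 1 7
f 6 7 3
f 7 1 8
f 7 8 3
f 8 1 9
f 8 9 3
f 9 1 10
f 9 10 3
f 10 1 11
f 10 11 3
f 11 1 12
f 11 12 3
f 12 1 13
f 12 13 3
f 13 1 14
f 13 14 3
f 14 1 2
f 14 2 3
f 16 15 18
f 16 18 17
f 18 15 19
f 18 19 17
f 19 15 20
f 19 20 17
f 20 15 21
f 20 21 17
f 21 15 22
f 21 22 17
f 22 15 23
f 22 23 17
f 23 15 24
f 23 24 17
f 24 15 25
f 24 25 17
f 25 15 16
f 25 16 17
f 27 26 29
f 27 29 28
f 29 26 30
f 29 30 28
f 30 26 31
f 30 31 28
f 31 26 32
f 31 32 28
f 32 26 33
f 32 33 28
f 33 26 34
f 33 34 28
f 34 26 35
f 34 35 28
f 35 26 36
f 35 36 28
f 36 26 37
f 36 37 28
f 37 26 38
f 37 38 28
f 38 26 39
f 38 39 28
f 39 26 27
f 39 27 28



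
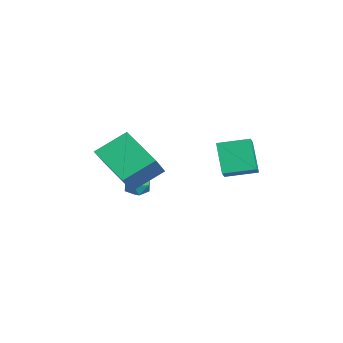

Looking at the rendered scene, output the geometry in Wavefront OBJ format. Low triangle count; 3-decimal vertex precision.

v -0.411 -4.402 -1.482
v -0.639 -3.003 -0.581
v 1.242 -3.504 -2.46
v 1.014 -2.104 -1.558
v 0.506 -4.936 -0.422
v 0.278 -3.536 0.48
v 2.159 -4.037 -1.399
v 1.931 -2.638 -0.498
v -1.238 -2.353 -3.748
v -0.815 -2.863 -3.747
v -1.825 -2.837 -2.993
v -1.402 -3.347 -2.992
v -1.211 -2.758 -2.756
v -0.848 -2.459 -3.223
v -1.792 -3.241 -3.517
v -1.429 -2.942 -3.984
v -1.158 -3.412 -3.604
v -0.799 -3.113 -3.134
v -1.841 -2.587 -3.606
v -1.482 -2.288 -3.136
v -0.926 0.549 -1.223
v -0.203 0.283 -0.685
v -0.617 1.939 -0.95
v 0.106 1.673 -0.412
v 0.074 0.587 -2.548
v 0.797 0.321 -2.01
v 0.383 1.977 -2.275
v 1.106 1.711 -1.737
f 2 4 1
f 5 2 1
f 1 4 3
f 3 5 1
f 2 8 4
f 6 2 5
f 6 8 2
f 4 8 3
f 7 5 3
f 3 8 7
f 7 6 5
f 8 6 7
f 9 20 14
f 9 14 10
f 9 10 16
f 9 16 19
f 9 19 20
f 10 14 18
f 14 20 13
f 20 19 11
f 19 16 15
f 16 10 17
f 12 18 13
f 12 13 11
f 12 11 15
f 12 15 17
f 12 17 18
f 13 18 14
f 11 13 20
f 15 11 19
f 17 15 16
f 18 17 10
f 22 24 21
f 25 22 21
f 21 24 23
f 23 25 21
f 22 28 24
f 26 22 25
f 26 28 22
f 24 28 23
f 27 25 23
f 23 28 27
f 27 26 25
f 28 26 27



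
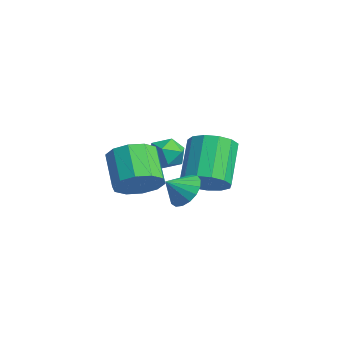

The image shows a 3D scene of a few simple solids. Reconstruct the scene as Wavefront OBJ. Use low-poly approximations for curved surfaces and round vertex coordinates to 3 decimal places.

v -2.851 0.736 -0.817
v -2.063 1.188 -0.398
v -3.341 1.976 1.155
v -4.129 1.524 0.737
v -2.282 1.557 -0.764
v -3.559 2.344 0.789
v -2.681 1.664 -1.147
v -3.958 2.452 0.406
v -3.134 1.478 -1.425
v -4.412 2.265 0.128
v -3.497 1.055 -1.51
v -4.775 1.843 0.043
v -3.655 0.532 -1.375
v -4.933 1.32 0.179
v -3.558 0.073 -1.062
v -4.836 0.861 0.491
v -3.237 -0.175 -0.672
v -4.514 0.613 0.882
v -2.793 -0.134 -0.327
v -4.07 0.654 1.226
v -2.367 0.183 -0.138
v -3.645 0.971 1.415
v -2.095 0.676 -0.165
v -3.373 1.464 1.389
v -0.25 -2.826 0.741
v 0.387 -2.554 1.434
v -0.852 -2.402 2.513
v -1.49 -2.674 1.819
v 0.198 -2.055 1.147
v -1.041 -1.903 2.226
v -0.162 -1.851 0.705
v -1.401 -1.699 1.784
v -0.555 -2.019 0.276
v -1.795 -1.867 1.355
v -0.833 -2.495 0.025
v -2.072 -2.343 1.104
v -0.888 -3.098 0.047
v -2.127 -2.946 1.126
v -0.699 -3.597 0.334
v -1.938 -3.445 1.413
v -0.339 -3.801 0.776
v -1.578 -3.649 1.855
v 0.055 -3.633 1.205
v -1.185 -3.481 2.284
v 0.332 -3.157 1.456
v -0.907 -3.005 2.535
v -1.226 -0.692 -0.282
v -0.418 -0.808 -0.479
v -1.194 -1.488 0.322
v -0.405 -0.565 -0.159
v -0.58 -0.351 0.133
v -0.904 -0.215 0.329
v -1.301 -0.188 0.386
v -1.681 -0.277 0.289
v -1.957 -0.461 0.062
v -2.065 -0.697 -0.245
v -1.982 -0.933 -0.559
v -1.725 -1.113 -0.811
v -1.354 -1.197 -0.941
v -0.953 -1.165 -0.92
v -0.616 -1.025 -0.753
v -3.323 0.038 0.986
v -2.877 -0.213 0.358
v -3.523 -1.207 1.342
v -3.077 -1.458 0.714
v -2.724 -1.074 1.334
v -2.601 -0.305 1.114
v -3.799 -1.115 0.586
v -3.676 -0.346 0.366
v -3.172 -0.925 0.111
v -2.507 -0.9 0.573
v -3.893 -0.52 1.127
v -3.228 -0.495 1.589
f 2 1 5
f 2 5 3
f 3 5 6
f 3 6 4
f 5 1 7
f 5 7 6
f 6 7 8
f 6 8 4
f 7 1 9
f 7 9 8
f 8 9 10
f 8 10 4
f 9 1 11
f 9 11 10
f 10 11 12
f 10 12 4
f 11 1 13
f 11 13 12
f 12 13 14
f 12 14 4
f 13 1 15
f 13 15 14
f 14 15 16
f 14 16 4
f 15 1 17
f 15 17 16
f 16 17 18
f 16 18 4
f 17 1 19
f 17 19 18
f 18 19 20
f 18 20 4
f 19 1 21
f 19 21 20
f 20 21 22
f 20 22 4
f 21 1 23
f 21 23 22
f 22 23 24
f 22 24 4
f 23 1 2
f 23 2 24
f 24 2 3
f 24 3 4
f 26 25 29
f 26 29 27
f 27 29 30
f 27 30 28
f 29 25 31
f 29 31 30
f 30 31 32
f 30 32 28
f 31 25 33
f 31 33 32
f 32 33 34
f 32 34 28
f 33 25 35
f 33 35 34
f 34 35 36
f 34 36 28
f 35 25 37
f 35 37 36
f 36 37 38
f 36 38 28
f 37 25 39
f 37 39 38
f 38 39 40
f 38 40 28
f 39 25 41
f 39 41 40
f 40 41 42
f 40 42 28
f 41 25 43
f 41 43 42
f 42 43 44
f 42 44 28
f 43 25 45
f 43 45 44
f 44 45 46
f 44 46 28
f 45 25 26
f 45 26 46
f 46 26 27
f 46 27 28
f 48 47 50
f 48 50 49
f 50 47 51
f 50 51 49
f 51 47 52
f 51 52 49
f 52 47 53
f 52 53 49
f 53 47 54
f 53 54 49
f 54 47 55
f 54 55 49
f 55 47 56
f 55 56 49
f 56 47 57
f 56 57 49
f 57 47 58
f 57 58 49
f 58 47 59
f 58 59 49
f 59 47 60
f 59 60 49
f 60 47 61
f 60 61 49
f 61 47 48
f 61 48 49
f 62 73 67
f 62 67 63
f 62 63 69
f 62 69 72
f 62 72 73
f 63 67 71
f 67 73 66
f 73 72 64
f 72 69 68
f 69 63 70
f 65 71 66
f 65 66 64
f 65 64 68
f 65 68 70
f 65 70 71
f 66 71 67
f 64 66 73
f 68 64 72
f 70 68 69
f 71 70 63



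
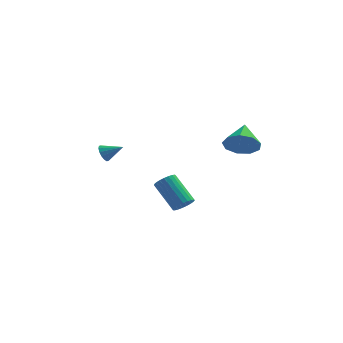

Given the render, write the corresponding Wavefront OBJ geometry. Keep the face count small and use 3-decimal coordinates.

v -3.973 -0.507 1.423
v -3.755 -0.826 1.017
v -2.967 -0.473 1.937
v -3.717 -0.553 0.927
v -3.748 -0.268 0.969
v -3.839 -0.047 1.132
v -3.966 0.051 1.374
v -4.095 -0.001 1.628
v -4.191 -0.188 1.828
v -4.228 -0.461 1.919
v -4.197 -0.746 1.877
v -4.106 -0.967 1.713
v -3.979 -1.065 1.471
v -3.85 -1.013 1.217
v 0.613 -3.222 -0.616
v 0.857 -3.572 -0.153
v -0.248 -2.688 1.099
v -0.493 -2.338 0.636
v 1.019 -3.366 -0.156
v -0.087 -2.481 1.096
v 1.11 -3.135 -0.239
v 0.004 -2.25 1.013
v 1.115 -2.919 -0.387
v 0.01 -2.034 0.865
v 1.033 -2.755 -0.575
v -0.072 -1.871 0.677
v 0.879 -2.672 -0.769
v -0.226 -1.788 0.483
v 0.679 -2.685 -0.938
v -0.427 -1.8 0.314
v 0.467 -2.79 -1.05
v -0.639 -1.905 0.202
v 0.28 -2.97 -1.088
v -0.825 -2.085 0.164
v 0.151 -3.194 -1.044
v -0.954 -2.309 0.208
v 0.102 -3.422 -0.926
v -1.004 -2.538 0.326
v 0.141 -3.616 -0.754
v -0.964 -2.732 0.498
v 0.262 -3.742 -0.559
v -0.844 -2.858 0.693
v 0.443 -3.778 -0.373
v -0.662 -2.894 0.879
v 0.654 -3.718 -0.23
v -0.452 -2.834 1.022
v 3.251 -1.326 2.951
v 3.637 -0.88 2.143
v 3.229 0.106 3.729
v 2.953 -0.874 2.11
v 2.41 -1.079 2.471
v 2.26 -1.399 3.056
v 2.574 -1.686 3.592
v 3.205 -1.804 3.828
v 3.858 -1.698 3.653
v 4.227 -1.419 3.15
v 4.14 -1.096 2.553
f 2 1 4
f 2 4 3
f 4 1 5
f 4 5 3
f 5 1 6
f 5 6 3
f 6 1 7
f 6 7 3
f 7 1 8
f 7 8 3
f 8 1 9
f 8 9 3
f 9 1 10
f 9 10 3
f 10 1 11
f 10 11 3
f 11 1 12
f 11 12 3
f 12 1 13
f 12 13 3
f 13 1 14
f 13 14 3
f 14 1 2
f 14 2 3
f 16 15 19
f 16 19 17
f 17 19 20
f 17 20 18
f 19 15 21
f 19 21 20
f 20 21 22
f 20 22 18
f 21 15 23
f 21 23 22
f 22 23 24
f 22 24 18
f 23 15 25
f 23 25 24
f 24 25 26
f 24 26 18
f 25 15 27
f 25 27 26
f 26 27 28
f 26 28 18
f 27 15 29
f 27 29 28
f 28 29 30
f 28 30 18
f 29 15 31
f 29 31 30
f 30 31 32
f 30 32 18
f 31 15 33
f 31 33 32
f 32 33 34
f 32 34 18
f 33 15 35
f 33 35 34
f 34 35 36
f 34 36 18
f 35 15 37
f 35 37 36
f 36 37 38
f 36 38 18
f 37 15 39
f 37 39 38
f 38 39 40
f 38 40 18
f 39 15 41
f 39 41 40
f 40 41 42
f 40 42 18
f 41 15 43
f 41 43 42
f 42 43 44
f 42 44 18
f 43 15 45
f 43 45 44
f 44 45 46
f 44 46 18
f 45 15 16
f 45 16 46
f 46 16 17
f 46 17 18
f 48 47 50
f 48 50 49
f 50 47 51
f 50 51 49
f 51 47 52
f 51 52 49
f 52 47 53
f 52 53 49
f 53 47 54
f 53 54 49
f 54 47 55
f 54 55 49
f 55 47 56
f 55 56 49
f 56 47 57
f 56 57 49
f 57 47 48
f 57 48 49



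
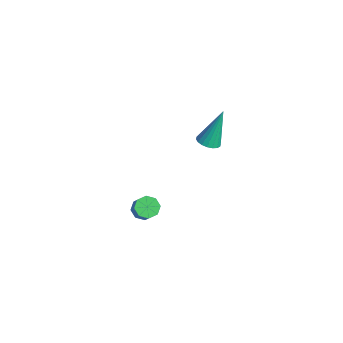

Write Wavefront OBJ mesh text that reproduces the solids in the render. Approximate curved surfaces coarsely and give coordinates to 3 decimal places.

v 2.488 0.958 -4.389
v 2.868 1.277 -4.67
v 3.691 1.141 -3.712
v 3.312 0.822 -3.431
v 2.608 1.515 -4.413
v 3.432 1.379 -3.455
v 2.278 1.427 -4.142
v 3.101 1.291 -3.184
v 2.071 1.064 -4.015
v 2.894 0.928 -3.058
v 2.109 0.639 -4.108
v 2.932 0.503 -3.15
v 2.368 0.401 -4.365
v 3.192 0.265 -3.407
v 2.699 0.489 -4.636
v 3.522 0.353 -3.678
v 2.906 0.852 -4.762
v 3.729 0.716 -3.805
v 3.775 3.412 0.613
v 4.073 2.989 0.799
v 3.685 4.108 2.347
v 4.244 3.154 0.741
v 4.322 3.371 0.658
v 4.292 3.596 0.567
v 4.159 3.785 0.484
v 3.951 3.899 0.427
v 3.707 3.918 0.407
v 3.478 3.836 0.428
v 3.307 3.67 0.485
v 3.229 3.454 0.568
v 3.259 3.229 0.66
v 3.392 3.04 0.742
v 3.6 2.925 0.799
v 3.843 2.907 0.819
f 2 1 5
f 2 5 3
f 3 5 6
f 3 6 4
f 5 1 7
f 5 7 6
f 6 7 8
f 6 8 4
f 7 1 9
f 7 9 8
f 8 9 10
f 8 10 4
f 9 1 11
f 9 11 10
f 10 11 12
f 10 12 4
f 11 1 13
f 11 13 12
f 12 13 14
f 12 14 4
f 13 1 15
f 13 15 14
f 14 15 16
f 14 16 4
f 15 1 17
f 15 17 16
f 16 17 18
f 16 18 4
f 17 1 2
f 17 2 18
f 18 2 3
f 18 3 4
f 20 19 22
f 20 22 21
f 22 19 23
f 22 23 21
f 23 19 24
f 23 24 21
f 24 19 25
f 24 25 21
f 25 19 26
f 25 26 21
f 26 19 27
f 26 27 21
f 27 19 28
f 27 28 21
f 28 19 29
f 28 29 21
f 29 19 30
f 29 30 21
f 30 19 31
f 30 31 21
f 31 19 32
f 31 32 21
f 32 19 33
f 32 33 21
f 33 19 34
f 33 34 21
f 34 19 20
f 34 20 21



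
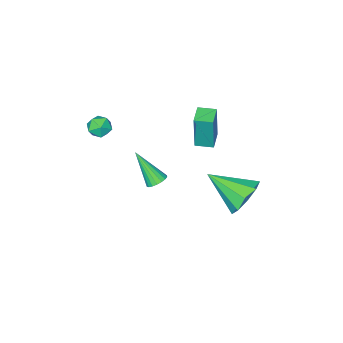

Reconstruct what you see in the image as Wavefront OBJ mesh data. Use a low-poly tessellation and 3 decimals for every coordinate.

v 1.228 -0.92 1.956
v 1.559 -1.386 2.27
v 0.321 -1.394 2.21
v 0.652 -1.86 2.524
v 0.636 -1.253 2.763
v 1.197 -0.96 2.606
v 0.683 -1.82 1.874
v 1.244 -1.527 1.717
v 1.222 -1.942 2.22
v 1.193 -1.592 2.769
v 0.687 -1.188 1.711
v 0.658 -0.838 2.26
v -3.087 1.951 1.676
v -2.944 2.041 3.579
v -2.341 2.564 1.591
v -2.198 2.654 3.493
v -2.542 1.286 1.667
v -2.399 1.376 3.569
v -1.796 1.899 1.581
v -1.653 1.989 3.484
v -1.325 -0.168 -2.209
v -0.853 0.097 -2.112
v -0.995 -1.312 -0.691
v -1.015 0.225 -1.981
v -1.239 0.275 -1.894
v -1.479 0.237 -1.87
v -1.689 0.12 -1.913
v -1.827 -0.055 -2.015
v -1.866 -0.252 -2.155
v -1.798 -0.432 -2.306
v -1.635 -0.56 -2.438
v -1.412 -0.61 -2.524
v -1.171 -0.572 -2.548
v -0.961 -0.455 -2.505
v -0.823 -0.28 -2.403
v -0.785 -0.083 -2.263
v -2.286 4.771 -0.35
v -1.369 5.301 -0.324
v -1.414 3.209 0.69
v -1.768 5.467 0.259
v -2.409 5.306 0.556
v -2.993 4.896 0.43
v -3.247 4.427 -0.062
v -3.051 4.119 -0.688
v -2.497 4.116 -1.157
v -1.845 4.42 -1.248
v -1.399 4.888 -0.919
f 1 12 6
f 1 6 2
f 1 2 8
f 1 8 11
f 1 11 12
f 2 6 10
f 6 12 5
f 12 11 3
f 11 8 7
f 8 2 9
f 4 10 5
f 4 5 3
f 4 3 7
f 4 7 9
f 4 9 10
f 5 10 6
f 3 5 12
f 7 3 11
f 9 7 8
f 10 9 2
f 14 16 13
f 17 14 13
f 13 16 15
f 15 17 13
f 14 20 16
f 18 14 17
f 18 20 14
f 16 20 15
f 19 17 15
f 15 20 19
f 19 18 17
f 20 18 19
f 22 21 24
f 22 24 23
f 24 21 25
f 24 25 23
f 25 21 26
f 25 26 23
f 26 21 27
f 26 27 23
f 27 21 28
f 27 28 23
f 28 21 29
f 28 29 23
f 29 21 30
f 29 30 23
f 30 21 31
f 30 31 23
f 31 21 32
f 31 32 23
f 32 21 33
f 32 33 23
f 33 21 34
f 33 34 23
f 34 21 35
f 34 35 23
f 35 21 36
f 35 36 23
f 36 21 22
f 36 22 23
f 38 37 40
f 38 40 39
f 40 37 41
f 40 41 39
f 41 37 42
f 41 42 39
f 42 37 43
f 42 43 39
f 43 37 44
f 43 44 39
f 44 37 45
f 44 45 39
f 45 37 46
f 45 46 39
f 46 37 47
f 46 47 39
f 47 37 38
f 47 38 39



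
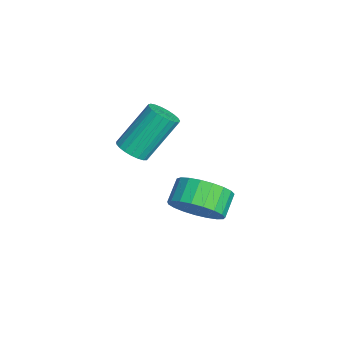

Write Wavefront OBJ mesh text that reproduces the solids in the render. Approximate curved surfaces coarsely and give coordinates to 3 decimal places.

v 3.902 3.262 -2.451
v 4.486 3.043 -1.619
v 3.743 3.42 -0.997
v 3.158 3.638 -1.829
v 4.612 3.446 -1.714
v 3.868 3.823 -1.092
v 4.614 3.817 -1.936
v 3.871 4.194 -1.314
v 4.494 4.092 -2.247
v 3.75 4.469 -1.625
v 4.271 4.224 -2.593
v 3.527 4.6 -1.971
v 3.984 4.189 -2.915
v 3.24 4.566 -2.293
v 3.683 3.994 -3.156
v 2.939 4.37 -2.535
v 3.42 3.672 -3.276
v 2.676 4.049 -2.654
v 3.24 3.279 -3.253
v 2.496 3.656 -2.631
v 3.175 2.883 -3.091
v 2.431 3.26 -2.469
v 3.235 2.553 -2.819
v 2.492 2.93 -2.197
v 3.411 2.345 -2.483
v 2.667 2.722 -1.861
v 3.671 2.296 -2.141
v 2.928 2.673 -1.519
v 3.972 2.413 -1.853
v 3.228 2.79 -1.231
v 4.26 2.678 -1.668
v 3.517 3.055 -1.047
v 3.507 1.123 0.46
v 3.852 1.601 0.211
v 3.419 2.715 1.751
v 3.073 2.237 2
v 3.611 1.648 0.109
v 3.177 2.762 1.649
v 3.352 1.604 0.068
v 2.918 2.719 1.608
v 3.119 1.477 0.094
v 2.686 2.592 1.634
v 2.954 1.289 0.184
v 2.52 2.404 1.724
v 2.884 1.072 0.321
v 2.45 2.187 1.861
v 2.922 0.864 0.483
v 2.488 1.978 2.023
v 3.061 0.7 0.64
v 2.627 1.815 2.18
v 3.277 0.61 0.766
v 2.843 1.725 2.306
v 3.533 0.608 0.84
v 3.099 1.723 2.38
v 3.784 0.695 0.847
v 3.351 1.81 2.387
v 3.987 0.856 0.788
v 3.554 1.971 2.328
v 4.108 1.064 0.672
v 3.674 2.178 2.212
v 4.124 1.281 0.519
v 3.691 2.395 2.059
v 4.034 1.471 0.356
v 3.6 2.585 1.897
f 2 1 5
f 2 5 3
f 3 5 6
f 3 6 4
f 5 1 7
f 5 7 6
f 6 7 8
f 6 8 4
f 7 1 9
f 7 9 8
f 8 9 10
f 8 10 4
f 9 1 11
f 9 11 10
f 10 11 12
f 10 12 4
f 11 1 13
f 11 13 12
f 12 13 14
f 12 14 4
f 13 1 15
f 13 15 14
f 14 15 16
f 14 16 4
f 15 1 17
f 15 17 16
f 16 17 18
f 16 18 4
f 17 1 19
f 17 19 18
f 18 19 20
f 18 20 4
f 19 1 21
f 19 21 20
f 20 21 22
f 20 22 4
f 21 1 23
f 21 23 22
f 22 23 24
f 22 24 4
f 23 1 25
f 23 25 24
f 24 25 26
f 24 26 4
f 25 1 27
f 25 27 26
f 26 27 28
f 26 28 4
f 27 1 29
f 27 29 28
f 28 29 30
f 28 30 4
f 29 1 31
f 29 31 30
f 30 31 32
f 30 32 4
f 31 1 2
f 31 2 32
f 32 2 3
f 32 3 4
f 34 33 37
f 34 37 35
f 35 37 38
f 35 38 36
f 37 33 39
f 37 39 38
f 38 39 40
f 38 40 36
f 39 33 41
f 39 41 40
f 40 41 42
f 40 42 36
f 41 33 43
f 41 43 42
f 42 43 44
f 42 44 36
f 43 33 45
f 43 45 44
f 44 45 46
f 44 46 36
f 45 33 47
f 45 47 46
f 46 47 48
f 46 48 36
f 47 33 49
f 47 49 48
f 48 49 50
f 48 50 36
f 49 33 51
f 49 51 50
f 50 51 52
f 50 52 36
f 51 33 53
f 51 53 52
f 52 53 54
f 52 54 36
f 53 33 55
f 53 55 54
f 54 55 56
f 54 56 36
f 55 33 57
f 55 57 56
f 56 57 58
f 56 58 36
f 57 33 59
f 57 59 58
f 58 59 60
f 58 60 36
f 59 33 61
f 59 61 60
f 60 61 62
f 60 62 36
f 61 33 63
f 61 63 62
f 62 63 64
f 62 64 36
f 63 33 34
f 63 34 64
f 64 34 35
f 64 35 36



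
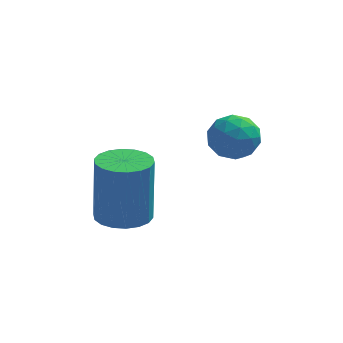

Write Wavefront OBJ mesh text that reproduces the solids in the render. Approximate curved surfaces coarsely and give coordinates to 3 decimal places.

v 2.706 -1.093 -2.042
v 3.167 -1.186 -1.59
v 2.393 -2.094 -1.93
v 2.854 -2.187 -1.478
v 2.344 -1.801 -1.349
v 2.538 -1.183 -1.419
v 3.022 -2.097 -2.101
v 3.216 -1.479 -2.171
v 3.362 -1.807 -1.627
v 2.943 -1.624 -1.162
v 2.617 -1.656 -2.358
v 2.198 -1.473 -1.893
v 2.964 -1.052 -1.826
v 2.596 -2.228 -1.694
v 2.297 -2.002 -1.619
v 2.567 -2.056 -1.353
v 2.594 -1.05 -1.725
v 2.865 -1.104 -1.46
v 2.382 -1.466 -1.318
v 2.695 -2.176 -2.06
v 2.966 -2.23 -1.795
v 2.993 -1.224 -2.167
v 3.263 -1.278 -1.901
v 3.178 -1.814 -2.202
v 3.349 -1.471 -1.582
v 3.165 -2.06 -1.516
v 3.264 -2.007 -1.882
v 3.378 -1.643 -1.923
v 3.103 -1.364 -1.309
v 2.919 -1.952 -1.243
v 2.62 -1.725 -1.167
v 2.733 -1.362 -1.208
v 3.218 -1.729 -1.33
v 2.641 -1.328 -2.277
v 2.457 -1.916 -2.211
v 2.827 -1.918 -2.312
v 2.94 -1.555 -2.353
v 2.395 -1.22 -2.004
v 2.211 -1.809 -1.938
v 2.182 -1.637 -1.597
v 2.296 -1.273 -1.638
v 2.342 -1.551 -2.19
v 0.277 -1.611 -4.574
v 0.733 -1.097 -4.64
v 0.76 -0.896 -2.871
v 0.303 -1.409 -2.806
v 0.463 -0.951 -4.652
v 0.49 -0.75 -2.884
v 0.157 -0.935 -4.649
v 0.184 -0.734 -2.881
v -0.126 -1.054 -4.632
v -0.099 -0.852 -2.863
v -0.329 -1.282 -4.602
v -0.303 -1.08 -2.834
v -0.413 -1.576 -4.568
v -0.386 -1.374 -2.799
v -0.359 -1.876 -4.534
v -0.332 -1.675 -2.766
v -0.18 -2.124 -4.509
v -0.153 -1.923 -2.74
v 0.09 -2.27 -4.496
v 0.117 -2.069 -2.728
v 0.396 -2.286 -4.499
v 0.423 -2.085 -2.731
v 0.679 -2.168 -4.517
v 0.706 -1.966 -2.748
v 0.883 -1.94 -4.546
v 0.909 -1.738 -2.778
v 0.966 -1.646 -4.581
v 0.993 -1.444 -2.812
v 0.912 -1.345 -4.614
v 0.939 -1.144 -2.846
f 1 38 17
f 38 12 41
f 17 41 6
f 38 41 17
f 1 17 13
f 17 6 18
f 13 18 2
f 17 18 13
f 1 13 22
f 13 2 23
f 22 23 8
f 13 23 22
f 1 22 34
f 22 8 37
f 34 37 11
f 22 37 34
f 1 34 38
f 34 11 42
f 38 42 12
f 34 42 38
f 2 18 29
f 18 6 32
f 29 32 10
f 18 32 29
f 6 41 19
f 41 12 40
f 19 40 5
f 41 40 19
f 12 42 39
f 42 11 35
f 39 35 3
f 42 35 39
f 11 37 36
f 37 8 24
f 36 24 7
f 37 24 36
f 8 23 28
f 23 2 25
f 28 25 9
f 23 25 28
f 4 30 16
f 30 10 31
f 16 31 5
f 30 31 16
f 4 16 14
f 16 5 15
f 14 15 3
f 16 15 14
f 4 14 21
f 14 3 20
f 21 20 7
f 14 20 21
f 4 21 26
f 21 7 27
f 26 27 9
f 21 27 26
f 4 26 30
f 26 9 33
f 30 33 10
f 26 33 30
f 5 31 19
f 31 10 32
f 19 32 6
f 31 32 19
f 3 15 39
f 15 5 40
f 39 40 12
f 15 40 39
f 7 20 36
f 20 3 35
f 36 35 11
f 20 35 36
f 9 27 28
f 27 7 24
f 28 24 8
f 27 24 28
f 10 33 29
f 33 9 25
f 29 25 2
f 33 25 29
f 44 43 47
f 44 47 45
f 45 47 48
f 45 48 46
f 47 43 49
f 47 49 48
f 48 49 50
f 48 50 46
f 49 43 51
f 49 51 50
f 50 51 52
f 50 52 46
f 51 43 53
f 51 53 52
f 52 53 54
f 52 54 46
f 53 43 55
f 53 55 54
f 54 55 56
f 54 56 46
f 55 43 57
f 55 57 56
f 56 57 58
f 56 58 46
f 57 43 59
f 57 59 58
f 58 59 60
f 58 60 46
f 59 43 61
f 59 61 60
f 60 61 62
f 60 62 46
f 61 43 63
f 61 63 62
f 62 63 64
f 62 64 46
f 63 43 65
f 63 65 64
f 64 65 66
f 64 66 46
f 65 43 67
f 65 67 66
f 66 67 68
f 66 68 46
f 67 43 69
f 67 69 68
f 68 69 70
f 68 70 46
f 69 43 71
f 69 71 70
f 70 71 72
f 70 72 46
f 71 43 44
f 71 44 72
f 72 44 45
f 72 45 46



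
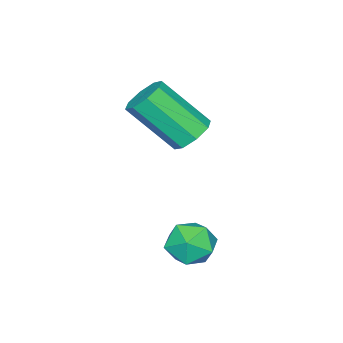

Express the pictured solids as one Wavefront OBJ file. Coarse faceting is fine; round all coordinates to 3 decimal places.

v -1.562 2.584 -4.037
v -0.857 2.903 -3.959
v -1.043 1.437 -4.041
v -0.338 1.756 -3.963
v -0.847 1.788 -3.375
v -1.168 2.496 -3.373
v -0.732 1.844 -4.627
v -1.053 2.552 -4.625
v -0.344 2.445 -4.324
v -0.415 2.411 -3.549
v -1.485 1.929 -4.451
v -1.556 1.895 -3.676
v -3.806 0.256 -2.119
v -3.353 0.699 -1.872
v -2.861 -0.574 -0.493
v -3.314 -1.016 -0.741
v -3.823 0.753 -1.655
v -3.331 -0.52 -0.276
v -4.283 0.516 -1.71
v -3.791 -0.757 -0.331
v -4.464 0.127 -2.005
v -3.972 -1.146 -0.626
v -4.259 -0.186 -2.367
v -3.767 -1.459 -0.988
v -3.789 -0.24 -2.584
v -3.297 -1.513 -1.205
v -3.329 -0.003 -2.529
v -2.837 -1.276 -1.15
v -3.148 0.386 -2.234
v -2.656 -0.887 -0.855
f 1 12 6
f 1 6 2
f 1 2 8
f 1 8 11
f 1 11 12
f 2 6 10
f 6 12 5
f 12 11 3
f 11 8 7
f 8 2 9
f 4 10 5
f 4 5 3
f 4 3 7
f 4 7 9
f 4 9 10
f 5 10 6
f 3 5 12
f 7 3 11
f 9 7 8
f 10 9 2
f 14 13 17
f 14 17 15
f 15 17 18
f 15 18 16
f 17 13 19
f 17 19 18
f 18 19 20
f 18 20 16
f 19 13 21
f 19 21 20
f 20 21 22
f 20 22 16
f 21 13 23
f 21 23 22
f 22 23 24
f 22 24 16
f 23 13 25
f 23 25 24
f 24 25 26
f 24 26 16
f 25 13 27
f 25 27 26
f 26 27 28
f 26 28 16
f 27 13 29
f 27 29 28
f 28 29 30
f 28 30 16
f 29 13 14
f 29 14 30
f 30 14 15
f 30 15 16



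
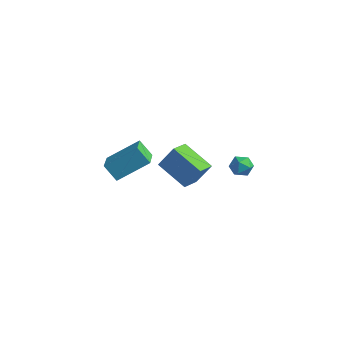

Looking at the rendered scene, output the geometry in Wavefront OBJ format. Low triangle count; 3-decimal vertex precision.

v 2.909 -0.818 0.602
v 3.428 -0.51 0.238
v 3.672 -1.23 1.342
v 4.191 -0.922 0.978
v 3.73 -0.528 1.337
v 3.259 -0.273 0.88
v 3.841 -1.467 0.7
v 3.37 -1.212 0.243
v 4.004 -0.911 0.299
v 3.936 -0.331 0.693
v 3.164 -1.409 0.887
v 3.096 -0.829 1.281
v -1.736 -1.302 -1.418
v -1.07 -0.827 -0.09
v -1.918 -0.141 -1.743
v -1.252 0.335 -0.415
v 0.092 -1.275 -2.345
v 0.758 -0.799 -1.017
v -0.09 -0.113 -2.67
v 0.576 0.362 -1.342
v -4.559 -2.259 -1.713
v -3.456 -0.845 -0.545
v -3.808 -2.095 -2.621
v -2.705 -0.681 -1.453
v -3.475 -3.639 -1.067
v -2.372 -2.225 0.101
v -2.724 -3.475 -1.975
v -1.621 -2.061 -0.807
f 1 12 6
f 1 6 2
f 1 2 8
f 1 8 11
f 1 11 12
f 2 6 10
f 6 12 5
f 12 11 3
f 11 8 7
f 8 2 9
f 4 10 5
f 4 5 3
f 4 3 7
f 4 7 9
f 4 9 10
f 5 10 6
f 3 5 12
f 7 3 11
f 9 7 8
f 10 9 2
f 14 16 13
f 17 14 13
f 13 16 15
f 15 17 13
f 14 20 16
f 18 14 17
f 18 20 14
f 16 20 15
f 19 17 15
f 15 20 19
f 19 18 17
f 20 18 19
f 22 24 21
f 25 22 21
f 21 24 23
f 23 25 21
f 22 28 24
f 26 22 25
f 26 28 22
f 24 28 23
f 27 25 23
f 23 28 27
f 27 26 25
f 28 26 27

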